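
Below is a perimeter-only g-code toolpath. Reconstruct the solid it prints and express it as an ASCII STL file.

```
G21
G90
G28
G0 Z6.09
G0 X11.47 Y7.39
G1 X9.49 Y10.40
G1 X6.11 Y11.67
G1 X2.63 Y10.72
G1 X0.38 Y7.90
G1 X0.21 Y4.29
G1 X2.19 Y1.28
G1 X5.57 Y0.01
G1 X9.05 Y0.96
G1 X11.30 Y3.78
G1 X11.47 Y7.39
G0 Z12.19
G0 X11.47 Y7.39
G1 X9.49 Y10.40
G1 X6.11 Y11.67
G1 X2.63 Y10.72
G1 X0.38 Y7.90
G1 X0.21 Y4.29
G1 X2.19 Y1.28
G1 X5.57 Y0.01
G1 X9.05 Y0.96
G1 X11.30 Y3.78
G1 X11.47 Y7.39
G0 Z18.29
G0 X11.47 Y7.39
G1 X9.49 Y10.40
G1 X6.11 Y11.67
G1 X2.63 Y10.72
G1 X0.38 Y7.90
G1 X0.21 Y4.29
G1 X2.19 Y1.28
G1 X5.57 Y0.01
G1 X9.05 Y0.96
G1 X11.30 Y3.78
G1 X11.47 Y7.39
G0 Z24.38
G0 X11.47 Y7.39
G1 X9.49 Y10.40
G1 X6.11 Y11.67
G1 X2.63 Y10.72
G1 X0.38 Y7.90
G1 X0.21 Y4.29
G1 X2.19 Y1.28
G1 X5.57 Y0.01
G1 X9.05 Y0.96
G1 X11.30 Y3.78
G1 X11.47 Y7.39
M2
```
solid part
  facet normal 0.0000 0.0000 -1.0000
    outer loop
      vertex 6.11 11.67 0.00
      vertex 9.49 10.40 0.00
      vertex 11.47 7.39 0.00
    endloop
  endfacet
  facet normal 0.0000 0.0000 -1.0000
    outer loop
      vertex 2.63 10.72 0.00
      vertex 6.11 11.67 0.00
      vertex 11.47 7.39 0.00
    endloop
  endfacet
  facet normal 0.0000 0.0000 -1.0000
    outer loop
      vertex 0.38 7.90 0.00
      vertex 2.63 10.72 0.00
      vertex 11.47 7.39 0.00
    endloop
  endfacet
  facet normal 0.0000 0.0000 -1.0000
    outer loop
      vertex 0.21 4.29 0.00
      vertex 0.38 7.90 0.00
      vertex 11.47 7.39 0.00
    endloop
  endfacet
  facet normal 0.0000 0.0000 -1.0000
    outer loop
      vertex 2.19 1.28 0.00
      vertex 0.21 4.29 0.00
      vertex 11.47 7.39 0.00
    endloop
  endfacet
  facet normal 0.0000 0.0000 -1.0000
    outer loop
      vertex 5.57 0.01 0.00
      vertex 2.19 1.28 0.00
      vertex 11.47 7.39 0.00
    endloop
  endfacet
  facet normal 0.0000 0.0000 -1.0000
    outer loop
      vertex 9.05 0.96 0.00
      vertex 5.57 0.01 0.00
      vertex 11.47 7.39 0.00
    endloop
  endfacet
  facet normal 0.0000 0.0000 -1.0000
    outer loop
      vertex 11.30 3.78 0.00
      vertex 9.05 0.96 0.00
      vertex 11.47 7.39 0.00
    endloop
  endfacet
  facet normal 0.0000 0.0000 1.0000
    outer loop
      vertex 11.47 7.39 24.38
      vertex 9.49 10.40 24.38
      vertex 6.11 11.67 24.38
    endloop
  endfacet
  facet normal 0.0000 0.0000 1.0000
    outer loop
      vertex 11.47 7.39 24.38
      vertex 6.11 11.67 24.38
      vertex 2.63 10.72 24.38
    endloop
  endfacet
  facet normal 0.0000 0.0000 1.0000
    outer loop
      vertex 11.47 7.39 24.38
      vertex 2.63 10.72 24.38
      vertex 0.38 7.90 24.38
    endloop
  endfacet
  facet normal 0.0000 0.0000 1.0000
    outer loop
      vertex 11.47 7.39 24.38
      vertex 0.38 7.90 24.38
      vertex 0.21 4.29 24.38
    endloop
  endfacet
  facet normal 0.0000 0.0000 1.0000
    outer loop
      vertex 11.47 7.39 24.38
      vertex 0.21 4.29 24.38
      vertex 2.19 1.28 24.38
    endloop
  endfacet
  facet normal 0.0000 0.0000 1.0000
    outer loop
      vertex 11.47 7.39 24.38
      vertex 2.19 1.28 24.38
      vertex 5.57 0.01 24.38
    endloop
  endfacet
  facet normal 0.0000 0.0000 1.0000
    outer loop
      vertex 11.47 7.39 24.38
      vertex 5.57 0.01 24.38
      vertex 9.05 0.96 24.38
    endloop
  endfacet
  facet normal 0.0000 0.0000 1.0000
    outer loop
      vertex 11.47 7.39 24.38
      vertex 9.05 0.96 24.38
      vertex 11.30 3.78 24.38
    endloop
  endfacet
  facet normal 0.8355 0.5496 0.0000
    outer loop
      vertex 11.47 7.39 0.00
      vertex 9.49 10.40 0.00
      vertex 9.49 10.40 24.38
    endloop
  endfacet
  facet normal 0.8355 0.5496 0.0000
    outer loop
      vertex 11.47 7.39 0.00
      vertex 9.49 10.40 24.38
      vertex 11.47 7.39 24.38
    endloop
  endfacet
  facet normal 0.3517 0.9361 0.0000
    outer loop
      vertex 9.49 10.40 0.00
      vertex 6.11 11.67 0.00
      vertex 6.11 11.67 24.38
    endloop
  endfacet
  facet normal 0.3517 0.9361 0.0000
    outer loop
      vertex 9.49 10.40 0.00
      vertex 6.11 11.67 24.38
      vertex 9.49 10.40 24.38
    endloop
  endfacet
  facet normal -0.2634 0.9647 0.0000
    outer loop
      vertex 6.11 11.67 0.00
      vertex 2.63 10.72 0.00
      vertex 2.63 10.72 24.38
    endloop
  endfacet
  facet normal -0.2634 0.9647 0.0000
    outer loop
      vertex 6.11 11.67 0.00
      vertex 2.63 10.72 24.38
      vertex 6.11 11.67 24.38
    endloop
  endfacet
  facet normal -0.7817 0.6237 0.0000
    outer loop
      vertex 2.63 10.72 0.00
      vertex 0.38 7.90 0.00
      vertex 0.38 7.90 24.38
    endloop
  endfacet
  facet normal -0.7817 0.6237 0.0000
    outer loop
      vertex 2.63 10.72 0.00
      vertex 0.38 7.90 24.38
      vertex 2.63 10.72 24.38
    endloop
  endfacet
  facet normal -0.9989 0.0470 0.0000
    outer loop
      vertex 0.38 7.90 0.00
      vertex 0.21 4.29 0.00
      vertex 0.21 4.29 24.38
    endloop
  endfacet
  facet normal -0.9989 0.0470 0.0000
    outer loop
      vertex 0.38 7.90 0.00
      vertex 0.21 4.29 24.38
      vertex 0.38 7.90 24.38
    endloop
  endfacet
  facet normal -0.8355 -0.5496 0.0000
    outer loop
      vertex 0.21 4.29 0.00
      vertex 2.19 1.28 0.00
      vertex 2.19 1.28 24.38
    endloop
  endfacet
  facet normal -0.8355 -0.5496 0.0000
    outer loop
      vertex 0.21 4.29 0.00
      vertex 2.19 1.28 24.38
      vertex 0.21 4.29 24.38
    endloop
  endfacet
  facet normal -0.3517 -0.9361 0.0000
    outer loop
      vertex 2.19 1.28 0.00
      vertex 5.57 0.01 0.00
      vertex 5.57 0.01 24.38
    endloop
  endfacet
  facet normal -0.3517 -0.9361 0.0000
    outer loop
      vertex 2.19 1.28 0.00
      vertex 5.57 0.01 24.38
      vertex 2.19 1.28 24.38
    endloop
  endfacet
  facet normal 0.2634 -0.9647 0.0000
    outer loop
      vertex 5.57 0.01 0.00
      vertex 9.05 0.96 0.00
      vertex 9.05 0.96 24.38
    endloop
  endfacet
  facet normal 0.2634 -0.9647 0.0000
    outer loop
      vertex 5.57 0.01 0.00
      vertex 9.05 0.96 24.38
      vertex 5.57 0.01 24.38
    endloop
  endfacet
  facet normal 0.7817 -0.6237 0.0000
    outer loop
      vertex 9.05 0.96 0.00
      vertex 11.30 3.78 0.00
      vertex 11.30 3.78 24.38
    endloop
  endfacet
  facet normal 0.7817 -0.6237 0.0000
    outer loop
      vertex 9.05 0.96 0.00
      vertex 11.30 3.78 24.38
      vertex 9.05 0.96 24.38
    endloop
  endfacet
  facet normal 0.9989 -0.0470 0.0000
    outer loop
      vertex 11.30 3.78 0.00
      vertex 11.47 7.39 0.00
      vertex 11.47 7.39 24.38
    endloop
  endfacet
  facet normal 0.9989 -0.0470 0.0000
    outer loop
      vertex 11.30 3.78 0.00
      vertex 11.47 7.39 24.38
      vertex 11.30 3.78 24.38
    endloop
  endfacet
endsolid part

The G0 Z moves step by Δz≈6.09 mm. Every layer's G1 loop is the same polygon, so the solid is a straight extrusion of it from z=0 to z≈24.4. Closing with flat bottom and top caps and triangulating gives 36 facets — a regular 10-sided prism (a cylinder approximated with 10 flat sides), circumscribed radius ≈ 5.84 mm, height ≈ 24.4 mm.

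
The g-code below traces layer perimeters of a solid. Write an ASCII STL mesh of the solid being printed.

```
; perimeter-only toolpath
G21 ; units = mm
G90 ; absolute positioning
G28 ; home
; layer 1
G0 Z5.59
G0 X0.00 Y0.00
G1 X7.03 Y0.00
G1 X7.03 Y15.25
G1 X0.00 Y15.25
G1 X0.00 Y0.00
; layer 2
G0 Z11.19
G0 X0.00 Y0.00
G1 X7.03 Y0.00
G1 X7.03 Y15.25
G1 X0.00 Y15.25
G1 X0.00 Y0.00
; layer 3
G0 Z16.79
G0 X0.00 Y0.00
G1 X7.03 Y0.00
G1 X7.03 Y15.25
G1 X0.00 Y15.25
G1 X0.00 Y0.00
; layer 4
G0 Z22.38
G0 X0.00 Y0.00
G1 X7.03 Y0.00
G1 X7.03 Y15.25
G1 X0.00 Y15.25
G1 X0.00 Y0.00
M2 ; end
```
solid part
  facet normal 0.0000 0.0000 -1.0000
    outer loop
      vertex 7.03 15.25 0.00
      vertex 7.03 0.00 0.00
      vertex 0.00 0.00 0.00
    endloop
  endfacet
  facet normal 0.0000 0.0000 -1.0000
    outer loop
      vertex 0.00 15.25 0.00
      vertex 7.03 15.25 0.00
      vertex 0.00 0.00 0.00
    endloop
  endfacet
  facet normal 0.0000 0.0000 1.0000
    outer loop
      vertex 0.00 0.00 22.38
      vertex 7.03 0.00 22.38
      vertex 7.03 15.25 22.38
    endloop
  endfacet
  facet normal 0.0000 0.0000 1.0000
    outer loop
      vertex 0.00 0.00 22.38
      vertex 7.03 15.25 22.38
      vertex 0.00 15.25 22.38
    endloop
  endfacet
  facet normal 0.0000 -1.0000 0.0000
    outer loop
      vertex 0.00 0.00 0.00
      vertex 7.03 0.00 0.00
      vertex 7.03 0.00 22.38
    endloop
  endfacet
  facet normal 0.0000 -1.0000 0.0000
    outer loop
      vertex 0.00 0.00 0.00
      vertex 7.03 0.00 22.38
      vertex 0.00 0.00 22.38
    endloop
  endfacet
  facet normal 0.0000 1.0000 0.0000
    outer loop
      vertex 7.03 15.25 22.38
      vertex 7.03 15.25 0.00
      vertex 0.00 15.25 0.00
    endloop
  endfacet
  facet normal 0.0000 1.0000 0.0000
    outer loop
      vertex 0.00 15.25 22.38
      vertex 7.03 15.25 22.38
      vertex 0.00 15.25 0.00
    endloop
  endfacet
  facet normal -1.0000 0.0000 0.0000
    outer loop
      vertex 0.00 15.25 22.38
      vertex 0.00 15.25 0.00
      vertex 0.00 0.00 0.00
    endloop
  endfacet
  facet normal -1.0000 0.0000 0.0000
    outer loop
      vertex 0.00 0.00 22.38
      vertex 0.00 15.25 22.38
      vertex 0.00 0.00 0.00
    endloop
  endfacet
  facet normal 1.0000 0.0000 0.0000
    outer loop
      vertex 7.03 0.00 0.00
      vertex 7.03 15.25 0.00
      vertex 7.03 15.25 22.38
    endloop
  endfacet
  facet normal 1.0000 0.0000 0.0000
    outer loop
      vertex 7.03 0.00 0.00
      vertex 7.03 15.25 22.38
      vertex 7.03 0.00 22.38
    endloop
  endfacet
endsolid part

The G0 Z moves step by Δz≈5.59 mm. Every layer's G1 loop is the same polygon, so the solid is a straight extrusion of it from z=0 to z≈22.4. Closing with flat bottom and top caps and triangulating gives 12 facets — a rectangular box, roughly 7.03 × 15.2 mm footprint and 22.4 mm tall.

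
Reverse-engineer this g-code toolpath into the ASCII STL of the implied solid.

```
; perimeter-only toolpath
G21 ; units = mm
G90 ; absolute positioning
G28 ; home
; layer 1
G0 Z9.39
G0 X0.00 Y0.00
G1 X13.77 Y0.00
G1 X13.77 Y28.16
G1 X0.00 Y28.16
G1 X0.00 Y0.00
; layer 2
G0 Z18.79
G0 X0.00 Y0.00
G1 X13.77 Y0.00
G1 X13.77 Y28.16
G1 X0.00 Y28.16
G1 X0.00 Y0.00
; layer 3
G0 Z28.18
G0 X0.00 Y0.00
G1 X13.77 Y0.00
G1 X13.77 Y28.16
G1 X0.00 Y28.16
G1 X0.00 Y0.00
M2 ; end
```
solid part
  facet normal 0.0000 0.0000 -1.0000
    outer loop
      vertex 13.77 28.16 0.00
      vertex 13.77 0.00 0.00
      vertex 0.00 0.00 0.00
    endloop
  endfacet
  facet normal 0.0000 0.0000 -1.0000
    outer loop
      vertex 0.00 28.16 0.00
      vertex 13.77 28.16 0.00
      vertex 0.00 0.00 0.00
    endloop
  endfacet
  facet normal 0.0000 0.0000 1.0000
    outer loop
      vertex 0.00 0.00 28.18
      vertex 13.77 0.00 28.18
      vertex 13.77 28.16 28.18
    endloop
  endfacet
  facet normal 0.0000 0.0000 1.0000
    outer loop
      vertex 0.00 0.00 28.18
      vertex 13.77 28.16 28.18
      vertex 0.00 28.16 28.18
    endloop
  endfacet
  facet normal 0.0000 -1.0000 0.0000
    outer loop
      vertex 0.00 0.00 0.00
      vertex 13.77 0.00 0.00
      vertex 13.77 0.00 28.18
    endloop
  endfacet
  facet normal 0.0000 -1.0000 0.0000
    outer loop
      vertex 0.00 0.00 0.00
      vertex 13.77 0.00 28.18
      vertex 0.00 0.00 28.18
    endloop
  endfacet
  facet normal 0.0000 1.0000 0.0000
    outer loop
      vertex 13.77 28.16 28.18
      vertex 13.77 28.16 0.00
      vertex 0.00 28.16 0.00
    endloop
  endfacet
  facet normal 0.0000 1.0000 0.0000
    outer loop
      vertex 0.00 28.16 28.18
      vertex 13.77 28.16 28.18
      vertex 0.00 28.16 0.00
    endloop
  endfacet
  facet normal -1.0000 0.0000 0.0000
    outer loop
      vertex 0.00 28.16 28.18
      vertex 0.00 28.16 0.00
      vertex 0.00 0.00 0.00
    endloop
  endfacet
  facet normal -1.0000 0.0000 0.0000
    outer loop
      vertex 0.00 0.00 28.18
      vertex 0.00 28.16 28.18
      vertex 0.00 0.00 0.00
    endloop
  endfacet
  facet normal 1.0000 0.0000 0.0000
    outer loop
      vertex 13.77 0.00 0.00
      vertex 13.77 28.16 0.00
      vertex 13.77 28.16 28.18
    endloop
  endfacet
  facet normal 1.0000 0.0000 0.0000
    outer loop
      vertex 13.77 0.00 0.00
      vertex 13.77 28.16 28.18
      vertex 13.77 0.00 28.18
    endloop
  endfacet
endsolid part

The G0 Z moves step by Δz≈9.39 mm. Every layer's G1 loop is the same polygon, so the solid is a straight extrusion of it from z=0 to z≈28.2. Closing with flat bottom and top caps and triangulating gives 12 facets — a rectangular box, roughly 13.8 × 28.2 mm footprint and 28.2 mm tall.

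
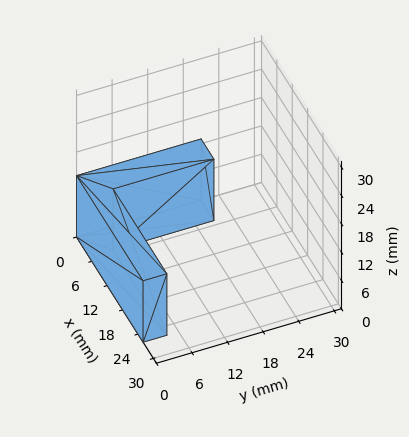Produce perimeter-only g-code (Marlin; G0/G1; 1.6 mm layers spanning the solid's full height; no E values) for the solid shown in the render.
Reading the render: the shape is an L-shaped prism: outer 26 × 21 mm, arm thicknesses ≈ 4 mm (horizontal) and 5 mm (vertical), extruded 13 mm in z (dimensions read to the nearest mm from the axis ticks). For the g-code, the solid's height is divided into equal slices at the stated Δz and each level perimeter traced with G1 moves after a G0 lift.

; perimeter-only toolpath
G21 ; units = mm
G90 ; absolute positioning
G28 ; home
; layer 1
G0 Z1.6
G0 X0.0 Y0.0
G1 X26.0 Y0.0
G1 X26.0 Y4.0
G1 X5.0 Y4.0
G1 X5.0 Y21.0
G1 X0.0 Y21.0
G1 X0.0 Y0.0
; layer 2
G0 Z3.2
G0 X0.0 Y0.0
G1 X26.0 Y0.0
G1 X26.0 Y4.0
G1 X5.0 Y4.0
G1 X5.0 Y21.0
G1 X0.0 Y21.0
G1 X0.0 Y0.0
; layer 3
G0 Z4.9
G0 X0.0 Y0.0
G1 X26.0 Y0.0
G1 X26.0 Y4.0
G1 X5.0 Y4.0
G1 X5.0 Y21.0
G1 X0.0 Y21.0
G1 X0.0 Y0.0
; layer 4
G0 Z6.5
G0 X0.0 Y0.0
G1 X26.0 Y0.0
G1 X26.0 Y4.0
G1 X5.0 Y4.0
G1 X5.0 Y21.0
G1 X0.0 Y21.0
G1 X0.0 Y0.0
; layer 5
G0 Z8.1
G0 X0.0 Y0.0
G1 X26.0 Y0.0
G1 X26.0 Y4.0
G1 X5.0 Y4.0
G1 X5.0 Y21.0
G1 X0.0 Y21.0
G1 X0.0 Y0.0
; layer 6
G0 Z9.8
G0 X0.0 Y0.0
G1 X26.0 Y0.0
G1 X26.0 Y4.0
G1 X5.0 Y4.0
G1 X5.0 Y21.0
G1 X0.0 Y21.0
G1 X0.0 Y0.0
; layer 7
G0 Z11.4
G0 X0.0 Y0.0
G1 X26.0 Y0.0
G1 X26.0 Y4.0
G1 X5.0 Y4.0
G1 X5.0 Y21.0
G1 X0.0 Y21.0
G1 X0.0 Y0.0
; layer 8
G0 Z13.0
G0 X0.0 Y0.0
G1 X26.0 Y0.0
G1 X26.0 Y4.0
G1 X5.0 Y4.0
G1 X5.0 Y21.0
G1 X0.0 Y21.0
G1 X0.0 Y0.0
M2 ; end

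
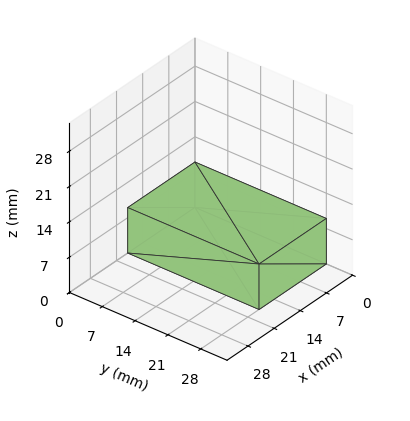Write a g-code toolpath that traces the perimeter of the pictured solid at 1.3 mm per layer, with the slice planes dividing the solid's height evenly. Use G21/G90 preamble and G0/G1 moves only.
Reading the render: the shape is a rectangular box, roughly 18 × 28 mm footprint and 9 mm tall (dimensions read to the nearest mm from the axis ticks). For the g-code, the solid's height is divided into equal slices at the stated Δz and each level perimeter traced with G1 moves after a G0 lift.

; perimeter-only toolpath
G21 ; units = mm
G90 ; absolute positioning
G28 ; home
; layer 1
G0 Z1.3
G0 X0.0 Y0.0
G1 X18.0 Y0.0
G1 X18.0 Y28.0
G1 X0.0 Y28.0
G1 X0.0 Y0.0
; layer 2
G0 Z2.6
G0 X0.0 Y0.0
G1 X18.0 Y0.0
G1 X18.0 Y28.0
G1 X0.0 Y28.0
G1 X0.0 Y0.0
; layer 3
G0 Z3.9
G0 X0.0 Y0.0
G1 X18.0 Y0.0
G1 X18.0 Y28.0
G1 X0.0 Y28.0
G1 X0.0 Y0.0
; layer 4
G0 Z5.1
G0 X0.0 Y0.0
G1 X18.0 Y0.0
G1 X18.0 Y28.0
G1 X0.0 Y28.0
G1 X0.0 Y0.0
; layer 5
G0 Z6.4
G0 X0.0 Y0.0
G1 X18.0 Y0.0
G1 X18.0 Y28.0
G1 X0.0 Y28.0
G1 X0.0 Y0.0
; layer 6
G0 Z7.7
G0 X0.0 Y0.0
G1 X18.0 Y0.0
G1 X18.0 Y28.0
G1 X0.0 Y28.0
G1 X0.0 Y0.0
; layer 7
G0 Z9.0
G0 X0.0 Y0.0
G1 X18.0 Y0.0
G1 X18.0 Y28.0
G1 X0.0 Y28.0
G1 X0.0 Y0.0
M2 ; end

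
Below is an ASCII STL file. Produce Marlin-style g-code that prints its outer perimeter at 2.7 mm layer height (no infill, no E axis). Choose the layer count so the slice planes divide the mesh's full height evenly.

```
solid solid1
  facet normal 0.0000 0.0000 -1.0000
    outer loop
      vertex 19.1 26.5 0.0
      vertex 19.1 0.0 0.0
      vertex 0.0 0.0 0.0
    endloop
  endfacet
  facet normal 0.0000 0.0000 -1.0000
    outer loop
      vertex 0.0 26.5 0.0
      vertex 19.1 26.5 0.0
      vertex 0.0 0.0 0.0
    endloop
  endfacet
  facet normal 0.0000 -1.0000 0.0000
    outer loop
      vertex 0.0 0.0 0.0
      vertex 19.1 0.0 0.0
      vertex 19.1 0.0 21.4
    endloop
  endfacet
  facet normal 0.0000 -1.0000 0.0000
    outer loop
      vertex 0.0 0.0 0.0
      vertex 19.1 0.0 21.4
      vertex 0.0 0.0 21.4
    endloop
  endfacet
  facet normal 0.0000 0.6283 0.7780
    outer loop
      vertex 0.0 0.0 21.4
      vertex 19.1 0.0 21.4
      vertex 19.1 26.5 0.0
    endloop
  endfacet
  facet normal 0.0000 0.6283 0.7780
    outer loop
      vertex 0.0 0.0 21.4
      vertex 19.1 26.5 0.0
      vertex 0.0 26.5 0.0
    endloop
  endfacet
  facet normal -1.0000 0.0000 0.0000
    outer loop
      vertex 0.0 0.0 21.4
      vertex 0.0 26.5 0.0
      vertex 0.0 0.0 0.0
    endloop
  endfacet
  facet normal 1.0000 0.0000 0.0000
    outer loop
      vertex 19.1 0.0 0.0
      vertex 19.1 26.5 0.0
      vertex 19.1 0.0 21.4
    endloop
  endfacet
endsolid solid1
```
; perimeter-only toolpath
G21 ; units = mm
G90 ; absolute positioning
G28 ; home
; layer 1
G0 Z2.7
G0 X0.0 Y0.0
G1 X19.1 Y0.0
G1 X19.1 Y23.2
G1 X0.0 Y23.2
G1 X0.0 Y0.0
; layer 2
G0 Z5.3
G0 X0.0 Y0.0
G1 X19.1 Y0.0
G1 X19.1 Y19.9
G1 X0.0 Y19.9
G1 X0.0 Y0.0
; layer 3
G0 Z8.0
G0 X0.0 Y0.0
G1 X19.1 Y0.0
G1 X19.1 Y16.6
G1 X0.0 Y16.6
G1 X0.0 Y0.0
; layer 4
G0 Z10.7
G0 X0.0 Y0.0
G1 X19.1 Y0.0
G1 X19.1 Y13.2
G1 X0.0 Y13.2
G1 X0.0 Y0.0
; layer 5
G0 Z13.4
G0 X0.0 Y0.0
G1 X19.1 Y0.0
G1 X19.1 Y9.9
G1 X0.0 Y9.9
G1 X0.0 Y0.0
; layer 6
G0 Z16.0
G0 X0.0 Y0.0
G1 X19.1 Y0.0
G1 X19.1 Y6.6
G1 X0.0 Y6.6
G1 X0.0 Y0.0
; layer 7
G0 Z18.7
G0 X0.0 Y0.0
G1 X19.1 Y0.0
G1 X19.1 Y3.3
G1 X0.0 Y3.3
G1 X0.0 Y0.0
M2 ; end

The solid is a wedge (ramp): 19.1 × 26.5 mm base, rising to 21.4 mm along the y=0 edge and sloping linearly to z=0 at y=26.5. Slicing at Δz = 2.7 mm — 8 equal slices spanning the solid's height, so layer i sits at z = i·h/8 — gives 7 non-empty perimeters. Each is a 4-segment closed polygon; G0 lifts to the layer z and rapids to the start vertex, then G1 traces the edges. The cross-section shrinks linearly with z (the slice at the apex is degenerate and omitted).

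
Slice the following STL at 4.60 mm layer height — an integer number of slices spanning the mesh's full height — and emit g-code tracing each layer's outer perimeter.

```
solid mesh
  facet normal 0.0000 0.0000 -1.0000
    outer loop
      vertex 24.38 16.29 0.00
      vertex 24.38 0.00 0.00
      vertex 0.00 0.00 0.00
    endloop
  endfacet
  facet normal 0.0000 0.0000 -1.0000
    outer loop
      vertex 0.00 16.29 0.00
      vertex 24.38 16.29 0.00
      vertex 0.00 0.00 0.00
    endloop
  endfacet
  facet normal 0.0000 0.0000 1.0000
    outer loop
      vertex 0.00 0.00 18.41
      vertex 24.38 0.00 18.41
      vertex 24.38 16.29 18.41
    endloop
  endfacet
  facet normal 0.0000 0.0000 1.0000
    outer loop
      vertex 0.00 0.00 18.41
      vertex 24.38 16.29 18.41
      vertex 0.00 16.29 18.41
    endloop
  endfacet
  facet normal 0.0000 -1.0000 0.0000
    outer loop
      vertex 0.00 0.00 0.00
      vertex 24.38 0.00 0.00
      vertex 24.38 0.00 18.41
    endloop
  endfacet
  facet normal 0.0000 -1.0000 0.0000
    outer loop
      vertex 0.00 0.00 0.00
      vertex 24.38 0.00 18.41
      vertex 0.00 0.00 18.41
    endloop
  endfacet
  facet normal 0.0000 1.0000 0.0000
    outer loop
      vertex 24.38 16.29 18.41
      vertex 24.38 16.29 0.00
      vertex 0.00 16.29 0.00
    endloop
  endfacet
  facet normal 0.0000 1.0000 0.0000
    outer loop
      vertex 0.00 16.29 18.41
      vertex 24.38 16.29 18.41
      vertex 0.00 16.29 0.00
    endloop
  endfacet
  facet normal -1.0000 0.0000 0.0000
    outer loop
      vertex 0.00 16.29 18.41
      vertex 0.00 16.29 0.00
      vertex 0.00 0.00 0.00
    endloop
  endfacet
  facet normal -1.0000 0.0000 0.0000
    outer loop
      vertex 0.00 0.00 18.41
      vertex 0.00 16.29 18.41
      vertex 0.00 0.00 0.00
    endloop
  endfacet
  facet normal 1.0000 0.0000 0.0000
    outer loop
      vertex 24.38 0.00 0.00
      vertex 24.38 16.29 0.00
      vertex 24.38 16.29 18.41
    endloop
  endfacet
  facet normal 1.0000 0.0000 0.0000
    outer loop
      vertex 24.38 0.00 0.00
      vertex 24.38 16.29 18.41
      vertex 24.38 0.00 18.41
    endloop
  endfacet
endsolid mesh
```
; perimeter-only toolpath
G21 ; units = mm
G90 ; absolute positioning
G28 ; home
; layer 1
G0 Z4.60
G0 X0.00 Y0.00
G1 X24.38 Y0.00
G1 X24.38 Y16.29
G1 X0.00 Y16.29
G1 X0.00 Y0.00
; layer 2
G0 Z9.21
G0 X0.00 Y0.00
G1 X24.38 Y0.00
G1 X24.38 Y16.29
G1 X0.00 Y16.29
G1 X0.00 Y0.00
; layer 3
G0 Z13.81
G0 X0.00 Y0.00
G1 X24.38 Y0.00
G1 X24.38 Y16.29
G1 X0.00 Y16.29
G1 X0.00 Y0.00
; layer 4
G0 Z18.41
G0 X0.00 Y0.00
G1 X24.38 Y0.00
G1 X24.38 Y16.29
G1 X0.00 Y16.29
G1 X0.00 Y0.00
M2 ; end

The solid is a rectangular box, roughly 24.4 × 16.3 mm footprint and 18.4 mm tall. Slicing at Δz = 4.60 mm — 4 equal slices spanning the solid's height, so layer i sits at z = i·h/4 — gives 4 non-empty perimeters. Each is a 4-segment closed polygon; G0 lifts to the layer z and rapids to the start vertex, then G1 traces the edges.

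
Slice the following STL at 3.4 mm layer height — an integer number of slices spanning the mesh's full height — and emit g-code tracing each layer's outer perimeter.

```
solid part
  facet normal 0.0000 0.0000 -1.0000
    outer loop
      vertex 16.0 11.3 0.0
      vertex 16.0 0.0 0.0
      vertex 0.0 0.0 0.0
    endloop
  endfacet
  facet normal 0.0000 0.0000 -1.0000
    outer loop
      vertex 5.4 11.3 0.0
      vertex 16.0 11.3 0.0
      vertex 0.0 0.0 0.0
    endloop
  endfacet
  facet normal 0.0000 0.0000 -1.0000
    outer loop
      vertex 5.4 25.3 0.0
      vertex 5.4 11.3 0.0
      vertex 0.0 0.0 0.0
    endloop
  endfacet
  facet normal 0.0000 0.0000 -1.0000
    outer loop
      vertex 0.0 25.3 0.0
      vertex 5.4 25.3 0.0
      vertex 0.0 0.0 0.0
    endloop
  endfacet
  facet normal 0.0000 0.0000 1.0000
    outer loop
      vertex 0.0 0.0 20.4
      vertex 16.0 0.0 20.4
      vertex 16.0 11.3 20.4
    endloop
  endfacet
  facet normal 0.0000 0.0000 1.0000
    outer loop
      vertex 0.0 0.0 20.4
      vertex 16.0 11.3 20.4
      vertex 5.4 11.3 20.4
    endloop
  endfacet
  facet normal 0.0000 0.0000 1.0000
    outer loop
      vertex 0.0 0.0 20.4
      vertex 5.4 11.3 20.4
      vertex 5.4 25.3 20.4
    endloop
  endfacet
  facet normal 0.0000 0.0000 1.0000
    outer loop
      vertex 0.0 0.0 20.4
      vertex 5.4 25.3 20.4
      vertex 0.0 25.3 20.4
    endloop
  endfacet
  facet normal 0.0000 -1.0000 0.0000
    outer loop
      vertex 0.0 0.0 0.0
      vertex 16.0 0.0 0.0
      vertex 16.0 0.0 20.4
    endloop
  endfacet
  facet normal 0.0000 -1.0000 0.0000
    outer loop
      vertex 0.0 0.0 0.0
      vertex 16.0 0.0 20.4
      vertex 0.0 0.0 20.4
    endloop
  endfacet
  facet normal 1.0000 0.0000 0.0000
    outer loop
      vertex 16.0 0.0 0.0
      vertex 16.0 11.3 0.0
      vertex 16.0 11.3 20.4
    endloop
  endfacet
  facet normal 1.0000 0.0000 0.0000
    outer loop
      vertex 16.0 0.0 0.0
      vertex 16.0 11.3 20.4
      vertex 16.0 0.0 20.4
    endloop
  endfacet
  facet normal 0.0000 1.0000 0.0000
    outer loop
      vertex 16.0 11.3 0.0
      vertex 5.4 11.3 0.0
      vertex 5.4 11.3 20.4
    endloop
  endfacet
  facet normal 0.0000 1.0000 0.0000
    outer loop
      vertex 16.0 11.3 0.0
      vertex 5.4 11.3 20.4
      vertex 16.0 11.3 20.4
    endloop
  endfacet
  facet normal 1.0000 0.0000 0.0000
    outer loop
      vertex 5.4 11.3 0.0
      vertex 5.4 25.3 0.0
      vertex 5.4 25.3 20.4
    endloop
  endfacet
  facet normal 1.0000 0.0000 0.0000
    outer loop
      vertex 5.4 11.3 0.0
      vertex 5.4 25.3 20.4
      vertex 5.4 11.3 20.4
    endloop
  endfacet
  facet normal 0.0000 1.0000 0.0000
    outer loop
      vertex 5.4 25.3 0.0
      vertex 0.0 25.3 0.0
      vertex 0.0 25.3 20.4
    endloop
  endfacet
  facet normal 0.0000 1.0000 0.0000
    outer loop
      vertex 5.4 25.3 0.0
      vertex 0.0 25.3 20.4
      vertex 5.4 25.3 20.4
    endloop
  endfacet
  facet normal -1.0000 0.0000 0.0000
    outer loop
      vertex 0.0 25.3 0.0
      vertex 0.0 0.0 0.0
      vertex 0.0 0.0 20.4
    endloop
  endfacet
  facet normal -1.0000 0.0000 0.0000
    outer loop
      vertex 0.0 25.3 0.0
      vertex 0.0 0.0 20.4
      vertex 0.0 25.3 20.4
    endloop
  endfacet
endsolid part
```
; perimeter-only toolpath
G21 ; units = mm
G90 ; absolute positioning
G28 ; home
; layer 1
G0 Z3.4
G0 X0.0 Y0.0
G1 X16.0 Y0.0
G1 X16.0 Y11.3
G1 X5.4 Y11.3
G1 X5.4 Y25.3
G1 X0.0 Y25.3
G1 X0.0 Y0.0
; layer 2
G0 Z6.8
G0 X0.0 Y0.0
G1 X16.0 Y0.0
G1 X16.0 Y11.3
G1 X5.4 Y11.3
G1 X5.4 Y25.3
G1 X0.0 Y25.3
G1 X0.0 Y0.0
; layer 3
G0 Z10.2
G0 X0.0 Y0.0
G1 X16.0 Y0.0
G1 X16.0 Y11.3
G1 X5.4 Y11.3
G1 X5.4 Y25.3
G1 X0.0 Y25.3
G1 X0.0 Y0.0
; layer 4
G0 Z13.6
G0 X0.0 Y0.0
G1 X16.0 Y0.0
G1 X16.0 Y11.3
G1 X5.4 Y11.3
G1 X5.4 Y25.3
G1 X0.0 Y25.3
G1 X0.0 Y0.0
; layer 5
G0 Z17.0
G0 X0.0 Y0.0
G1 X16.0 Y0.0
G1 X16.0 Y11.3
G1 X5.4 Y11.3
G1 X5.4 Y25.3
G1 X0.0 Y25.3
G1 X0.0 Y0.0
; layer 6
G0 Z20.4
G0 X0.0 Y0.0
G1 X16.0 Y0.0
G1 X16.0 Y11.3
G1 X5.4 Y11.3
G1 X5.4 Y25.3
G1 X0.0 Y25.3
G1 X0.0 Y0.0
M2 ; end

The solid is an L-shaped prism: outer 16 × 25.3 mm, arm thicknesses ≈ 11.3 mm (horizontal) and 5.4 mm (vertical), extruded 20.4 mm in z. Slicing at Δz = 3.4 mm — 6 equal slices spanning the solid's height, so layer i sits at z = i·h/6 — gives 6 non-empty perimeters. Each is a 6-segment closed polygon; G0 lifts to the layer z and rapids to the start vertex, then G1 traces the edges.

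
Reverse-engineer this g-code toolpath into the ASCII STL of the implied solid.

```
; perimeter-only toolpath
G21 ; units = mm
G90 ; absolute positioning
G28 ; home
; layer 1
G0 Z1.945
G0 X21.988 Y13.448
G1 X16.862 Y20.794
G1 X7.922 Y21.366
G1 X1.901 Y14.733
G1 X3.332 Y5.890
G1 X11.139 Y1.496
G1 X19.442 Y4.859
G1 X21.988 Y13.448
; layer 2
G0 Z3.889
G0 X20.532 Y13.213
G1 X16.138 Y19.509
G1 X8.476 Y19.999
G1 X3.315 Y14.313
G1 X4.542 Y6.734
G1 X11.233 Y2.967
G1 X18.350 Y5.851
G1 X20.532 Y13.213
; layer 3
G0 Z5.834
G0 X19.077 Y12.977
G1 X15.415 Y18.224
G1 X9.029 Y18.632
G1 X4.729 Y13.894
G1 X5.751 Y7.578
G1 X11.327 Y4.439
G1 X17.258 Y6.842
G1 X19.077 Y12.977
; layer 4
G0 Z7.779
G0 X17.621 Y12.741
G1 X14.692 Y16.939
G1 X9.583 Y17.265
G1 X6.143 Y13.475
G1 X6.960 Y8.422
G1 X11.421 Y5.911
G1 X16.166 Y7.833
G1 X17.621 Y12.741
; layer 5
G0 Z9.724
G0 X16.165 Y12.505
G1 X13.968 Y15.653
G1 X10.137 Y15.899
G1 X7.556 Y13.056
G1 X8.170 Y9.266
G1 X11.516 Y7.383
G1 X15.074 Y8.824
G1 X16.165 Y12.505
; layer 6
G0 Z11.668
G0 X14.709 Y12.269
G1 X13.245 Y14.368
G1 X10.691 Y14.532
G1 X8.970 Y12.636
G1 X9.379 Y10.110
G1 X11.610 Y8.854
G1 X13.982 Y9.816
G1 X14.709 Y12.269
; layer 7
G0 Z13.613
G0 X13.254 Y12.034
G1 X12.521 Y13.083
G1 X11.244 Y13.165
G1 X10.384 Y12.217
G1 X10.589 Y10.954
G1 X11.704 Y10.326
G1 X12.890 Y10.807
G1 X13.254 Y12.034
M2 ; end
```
solid part
  facet normal 0.0000 0.0000 -1.0000
    outer loop
      vertex 7.368 22.733 0.000
      vertex 17.585 22.079 0.000
      vertex 23.444 13.684 0.000
    endloop
  endfacet
  facet normal 0.0000 0.0000 -1.0000
    outer loop
      vertex 0.487 15.152 0.000
      vertex 7.368 22.733 0.000
      vertex 23.444 13.684 0.000
    endloop
  endfacet
  facet normal 0.0000 0.0000 -1.0000
    outer loop
      vertex 2.123 5.046 0.000
      vertex 0.487 15.152 0.000
      vertex 23.444 13.684 0.000
    endloop
  endfacet
  facet normal 0.0000 0.0000 -1.0000
    outer loop
      vertex 11.045 0.024 0.000
      vertex 2.123 5.046 0.000
      vertex 23.444 13.684 0.000
    endloop
  endfacet
  facet normal 0.0000 0.0000 -1.0000
    outer loop
      vertex 20.534 3.868 0.000
      vertex 11.045 0.024 0.000
      vertex 23.444 13.684 0.000
    endloop
  endfacet
  facet normal 0.6771 0.4726 0.5641
    outer loop
      vertex 23.444 13.684 0.000
      vertex 17.585 22.079 0.000
      vertex 11.798 11.798 15.558
    endloop
  endfacet
  facet normal 0.0527 0.8240 0.5641
    outer loop
      vertex 17.585 22.079 0.000
      vertex 7.368 22.733 0.000
      vertex 11.798 11.798 15.558
    endloop
  endfacet
  facet normal -0.6114 0.5549 0.5641
    outer loop
      vertex 7.368 22.733 0.000
      vertex 0.487 15.152 0.000
      vertex 11.798 11.798 15.558
    endloop
  endfacet
  facet normal -0.8151 -0.1319 0.5641
    outer loop
      vertex 0.487 15.152 0.000
      vertex 2.123 5.046 0.000
      vertex 11.798 11.798 15.558
    endloop
  endfacet
  facet normal -0.4050 -0.7195 0.5641
    outer loop
      vertex 2.123 5.046 0.000
      vertex 11.045 0.024 0.000
      vertex 11.798 11.798 15.558
    endloop
  endfacet
  facet normal 0.3100 -0.7653 0.5641
    outer loop
      vertex 11.045 0.024 0.000
      vertex 20.534 3.868 0.000
      vertex 11.798 11.798 15.558
    endloop
  endfacet
  facet normal 0.7916 -0.2347 0.5641
    outer loop
      vertex 20.534 3.868 0.000
      vertex 23.444 13.684 0.000
      vertex 11.798 11.798 15.558
    endloop
  endfacet
endsolid part

The G0 Z moves step by Δz≈1.945 mm. The G1 loops shrink linearly with z, so the solid tapers from its base footprint up to z≈15.6. Closing with a flat bottom cap and the tapered top and triangulating gives 12 facets — a regular 7-sided pyramid, base circumscribed radius ≈ 11.8 mm, apex at z ≈ 15.6 mm.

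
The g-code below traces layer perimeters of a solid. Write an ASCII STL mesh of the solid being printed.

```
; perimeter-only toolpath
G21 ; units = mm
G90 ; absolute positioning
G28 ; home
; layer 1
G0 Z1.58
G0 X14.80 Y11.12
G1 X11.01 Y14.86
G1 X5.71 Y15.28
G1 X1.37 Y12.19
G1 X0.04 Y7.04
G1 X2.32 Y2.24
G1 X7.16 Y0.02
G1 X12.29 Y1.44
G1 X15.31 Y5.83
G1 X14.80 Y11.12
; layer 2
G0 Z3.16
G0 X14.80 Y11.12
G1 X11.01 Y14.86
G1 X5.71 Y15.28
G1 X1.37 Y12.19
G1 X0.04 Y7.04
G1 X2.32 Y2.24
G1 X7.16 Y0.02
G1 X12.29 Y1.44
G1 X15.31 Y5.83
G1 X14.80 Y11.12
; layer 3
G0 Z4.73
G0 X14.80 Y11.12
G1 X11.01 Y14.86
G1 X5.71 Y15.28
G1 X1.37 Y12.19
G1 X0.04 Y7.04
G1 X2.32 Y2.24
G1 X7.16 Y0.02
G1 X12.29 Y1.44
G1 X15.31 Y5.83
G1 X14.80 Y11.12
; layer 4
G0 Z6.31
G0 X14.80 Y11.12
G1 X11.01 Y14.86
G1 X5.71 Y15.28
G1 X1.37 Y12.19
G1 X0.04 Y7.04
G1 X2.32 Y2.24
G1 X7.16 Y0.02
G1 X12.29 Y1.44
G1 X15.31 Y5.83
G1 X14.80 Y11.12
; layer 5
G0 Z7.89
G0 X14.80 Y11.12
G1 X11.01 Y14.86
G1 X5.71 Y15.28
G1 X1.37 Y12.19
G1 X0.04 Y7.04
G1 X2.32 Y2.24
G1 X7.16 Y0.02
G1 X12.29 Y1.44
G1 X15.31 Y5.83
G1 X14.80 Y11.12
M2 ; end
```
solid part
  facet normal 0.0000 0.0000 -1.0000
    outer loop
      vertex 5.71 15.28 0.00
      vertex 11.01 14.86 0.00
      vertex 14.80 11.12 0.00
    endloop
  endfacet
  facet normal 0.0000 0.0000 -1.0000
    outer loop
      vertex 1.37 12.19 0.00
      vertex 5.71 15.28 0.00
      vertex 14.80 11.12 0.00
    endloop
  endfacet
  facet normal 0.0000 0.0000 -1.0000
    outer loop
      vertex 0.04 7.04 0.00
      vertex 1.37 12.19 0.00
      vertex 14.80 11.12 0.00
    endloop
  endfacet
  facet normal 0.0000 0.0000 -1.0000
    outer loop
      vertex 2.32 2.24 0.00
      vertex 0.04 7.04 0.00
      vertex 14.80 11.12 0.00
    endloop
  endfacet
  facet normal 0.0000 0.0000 -1.0000
    outer loop
      vertex 7.16 0.02 0.00
      vertex 2.32 2.24 0.00
      vertex 14.80 11.12 0.00
    endloop
  endfacet
  facet normal 0.0000 0.0000 -1.0000
    outer loop
      vertex 12.29 1.44 0.00
      vertex 7.16 0.02 0.00
      vertex 14.80 11.12 0.00
    endloop
  endfacet
  facet normal 0.0000 0.0000 -1.0000
    outer loop
      vertex 15.31 5.83 0.00
      vertex 12.29 1.44 0.00
      vertex 14.80 11.12 0.00
    endloop
  endfacet
  facet normal 0.0000 0.0000 1.0000
    outer loop
      vertex 14.80 11.12 7.89
      vertex 11.01 14.86 7.89
      vertex 5.71 15.28 7.89
    endloop
  endfacet
  facet normal 0.0000 0.0000 1.0000
    outer loop
      vertex 14.80 11.12 7.89
      vertex 5.71 15.28 7.89
      vertex 1.37 12.19 7.89
    endloop
  endfacet
  facet normal 0.0000 0.0000 1.0000
    outer loop
      vertex 14.80 11.12 7.89
      vertex 1.37 12.19 7.89
      vertex 0.04 7.04 7.89
    endloop
  endfacet
  facet normal 0.0000 0.0000 1.0000
    outer loop
      vertex 14.80 11.12 7.89
      vertex 0.04 7.04 7.89
      vertex 2.32 2.24 7.89
    endloop
  endfacet
  facet normal 0.0000 0.0000 1.0000
    outer loop
      vertex 14.80 11.12 7.89
      vertex 2.32 2.24 7.89
      vertex 7.16 0.02 7.89
    endloop
  endfacet
  facet normal 0.0000 0.0000 1.0000
    outer loop
      vertex 14.80 11.12 7.89
      vertex 7.16 0.02 7.89
      vertex 12.29 1.44 7.89
    endloop
  endfacet
  facet normal 0.0000 0.0000 1.0000
    outer loop
      vertex 14.80 11.12 7.89
      vertex 12.29 1.44 7.89
      vertex 15.31 5.83 7.89
    endloop
  endfacet
  facet normal 0.7024 0.7118 0.0000
    outer loop
      vertex 14.80 11.12 0.00
      vertex 11.01 14.86 0.00
      vertex 11.01 14.86 7.89
    endloop
  endfacet
  facet normal 0.7024 0.7118 0.0000
    outer loop
      vertex 14.80 11.12 0.00
      vertex 11.01 14.86 7.89
      vertex 14.80 11.12 7.89
    endloop
  endfacet
  facet normal 0.0790 0.9969 0.0000
    outer loop
      vertex 11.01 14.86 0.00
      vertex 5.71 15.28 0.00
      vertex 5.71 15.28 7.89
    endloop
  endfacet
  facet normal 0.0790 0.9969 0.0000
    outer loop
      vertex 11.01 14.86 0.00
      vertex 5.71 15.28 7.89
      vertex 11.01 14.86 7.89
    endloop
  endfacet
  facet normal -0.5800 0.8146 0.0000
    outer loop
      vertex 5.71 15.28 0.00
      vertex 1.37 12.19 0.00
      vertex 1.37 12.19 7.89
    endloop
  endfacet
  facet normal -0.5800 0.8146 0.0000
    outer loop
      vertex 5.71 15.28 0.00
      vertex 1.37 12.19 7.89
      vertex 5.71 15.28 7.89
    endloop
  endfacet
  facet normal -0.9682 0.2500 0.0000
    outer loop
      vertex 1.37 12.19 0.00
      vertex 0.04 7.04 0.00
      vertex 0.04 7.04 7.89
    endloop
  endfacet
  facet normal -0.9682 0.2500 0.0000
    outer loop
      vertex 1.37 12.19 0.00
      vertex 0.04 7.04 7.89
      vertex 1.37 12.19 7.89
    endloop
  endfacet
  facet normal -0.9033 -0.4291 0.0000
    outer loop
      vertex 0.04 7.04 0.00
      vertex 2.32 2.24 0.00
      vertex 2.32 2.24 7.89
    endloop
  endfacet
  facet normal -0.9033 -0.4291 0.0000
    outer loop
      vertex 0.04 7.04 0.00
      vertex 2.32 2.24 7.89
      vertex 0.04 7.04 7.89
    endloop
  endfacet
  facet normal -0.4169 -0.9089 0.0000
    outer loop
      vertex 2.32 2.24 0.00
      vertex 7.16 0.02 0.00
      vertex 7.16 0.02 7.89
    endloop
  endfacet
  facet normal -0.4169 -0.9089 0.0000
    outer loop
      vertex 2.32 2.24 0.00
      vertex 7.16 0.02 7.89
      vertex 2.32 2.24 7.89
    endloop
  endfacet
  facet normal 0.2668 -0.9638 0.0000
    outer loop
      vertex 7.16 0.02 0.00
      vertex 12.29 1.44 0.00
      vertex 12.29 1.44 7.89
    endloop
  endfacet
  facet normal 0.2668 -0.9638 0.0000
    outer loop
      vertex 7.16 0.02 0.00
      vertex 12.29 1.44 7.89
      vertex 7.16 0.02 7.89
    endloop
  endfacet
  facet normal 0.8239 -0.5668 0.0000
    outer loop
      vertex 12.29 1.44 0.00
      vertex 15.31 5.83 0.00
      vertex 15.31 5.83 7.89
    endloop
  endfacet
  facet normal 0.8239 -0.5668 0.0000
    outer loop
      vertex 12.29 1.44 0.00
      vertex 15.31 5.83 7.89
      vertex 12.29 1.44 7.89
    endloop
  endfacet
  facet normal 0.9954 0.0960 0.0000
    outer loop
      vertex 15.31 5.83 0.00
      vertex 14.80 11.12 0.00
      vertex 14.80 11.12 7.89
    endloop
  endfacet
  facet normal 0.9954 0.0960 0.0000
    outer loop
      vertex 15.31 5.83 0.00
      vertex 14.80 11.12 7.89
      vertex 15.31 5.83 7.89
    endloop
  endfacet
endsolid part

The G0 Z moves step by Δz≈1.58 mm. Every layer's G1 loop is the same polygon, so the solid is a straight extrusion of it from z=0 to z≈7.89. Closing with flat bottom and top caps and triangulating gives 32 facets — a regular 9-sided prism (a cylinder approximated with 9 flat sides), circumscribed radius ≈ 7.78 mm, height ≈ 7.89 mm.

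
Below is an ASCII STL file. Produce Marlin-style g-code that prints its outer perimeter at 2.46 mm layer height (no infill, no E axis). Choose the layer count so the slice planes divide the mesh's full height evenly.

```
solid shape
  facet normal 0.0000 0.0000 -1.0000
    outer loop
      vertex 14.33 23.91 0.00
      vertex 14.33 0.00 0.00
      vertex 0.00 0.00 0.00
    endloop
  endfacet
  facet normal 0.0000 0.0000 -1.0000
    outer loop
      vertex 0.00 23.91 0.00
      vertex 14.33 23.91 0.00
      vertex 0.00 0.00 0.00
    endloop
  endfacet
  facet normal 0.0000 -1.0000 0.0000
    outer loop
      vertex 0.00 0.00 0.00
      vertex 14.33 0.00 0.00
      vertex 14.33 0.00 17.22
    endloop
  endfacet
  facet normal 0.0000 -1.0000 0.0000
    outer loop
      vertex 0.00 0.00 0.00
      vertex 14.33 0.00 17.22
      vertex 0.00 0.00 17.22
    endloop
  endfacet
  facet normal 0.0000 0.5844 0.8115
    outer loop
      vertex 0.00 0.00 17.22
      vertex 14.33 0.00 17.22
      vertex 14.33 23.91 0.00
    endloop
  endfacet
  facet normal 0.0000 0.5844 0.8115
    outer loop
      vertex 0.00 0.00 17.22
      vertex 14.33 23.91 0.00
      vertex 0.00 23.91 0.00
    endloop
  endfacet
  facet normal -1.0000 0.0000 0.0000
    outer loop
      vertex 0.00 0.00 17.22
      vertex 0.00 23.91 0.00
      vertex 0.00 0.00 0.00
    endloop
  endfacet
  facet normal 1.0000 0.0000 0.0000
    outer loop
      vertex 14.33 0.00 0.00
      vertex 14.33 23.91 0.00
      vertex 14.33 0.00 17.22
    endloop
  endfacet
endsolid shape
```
; perimeter-only toolpath
G21 ; units = mm
G90 ; absolute positioning
G28 ; home
; layer 1
G0 Z2.46
G0 X0.00 Y0.00
G1 X14.33 Y0.00
G1 X14.33 Y20.49
G1 X0.00 Y20.49
G1 X0.00 Y0.00
; layer 2
G0 Z4.92
G0 X0.00 Y0.00
G1 X14.33 Y0.00
G1 X14.33 Y17.08
G1 X0.00 Y17.08
G1 X0.00 Y0.00
; layer 3
G0 Z7.38
G0 X0.00 Y0.00
G1 X14.33 Y0.00
G1 X14.33 Y13.66
G1 X0.00 Y13.66
G1 X0.00 Y0.00
; layer 4
G0 Z9.84
G0 X0.00 Y0.00
G1 X14.33 Y0.00
G1 X14.33 Y10.25
G1 X0.00 Y10.25
G1 X0.00 Y0.00
; layer 5
G0 Z12.30
G0 X0.00 Y0.00
G1 X14.33 Y0.00
G1 X14.33 Y6.83
G1 X0.00 Y6.83
G1 X0.00 Y0.00
; layer 6
G0 Z14.76
G0 X0.00 Y0.00
G1 X14.33 Y0.00
G1 X14.33 Y3.42
G1 X0.00 Y3.42
G1 X0.00 Y0.00
M2 ; end

The solid is a wedge (ramp): 14.3 × 23.9 mm base, rising to 17.2 mm along the y=0 edge and sloping linearly to z=0 at y=23.9. Slicing at Δz = 2.46 mm — 7 equal slices spanning the solid's height, so layer i sits at z = i·h/7 — gives 6 non-empty perimeters. Each is a 4-segment closed polygon; G0 lifts to the layer z and rapids to the start vertex, then G1 traces the edges. The cross-section shrinks linearly with z (the slice at the apex is degenerate and omitted).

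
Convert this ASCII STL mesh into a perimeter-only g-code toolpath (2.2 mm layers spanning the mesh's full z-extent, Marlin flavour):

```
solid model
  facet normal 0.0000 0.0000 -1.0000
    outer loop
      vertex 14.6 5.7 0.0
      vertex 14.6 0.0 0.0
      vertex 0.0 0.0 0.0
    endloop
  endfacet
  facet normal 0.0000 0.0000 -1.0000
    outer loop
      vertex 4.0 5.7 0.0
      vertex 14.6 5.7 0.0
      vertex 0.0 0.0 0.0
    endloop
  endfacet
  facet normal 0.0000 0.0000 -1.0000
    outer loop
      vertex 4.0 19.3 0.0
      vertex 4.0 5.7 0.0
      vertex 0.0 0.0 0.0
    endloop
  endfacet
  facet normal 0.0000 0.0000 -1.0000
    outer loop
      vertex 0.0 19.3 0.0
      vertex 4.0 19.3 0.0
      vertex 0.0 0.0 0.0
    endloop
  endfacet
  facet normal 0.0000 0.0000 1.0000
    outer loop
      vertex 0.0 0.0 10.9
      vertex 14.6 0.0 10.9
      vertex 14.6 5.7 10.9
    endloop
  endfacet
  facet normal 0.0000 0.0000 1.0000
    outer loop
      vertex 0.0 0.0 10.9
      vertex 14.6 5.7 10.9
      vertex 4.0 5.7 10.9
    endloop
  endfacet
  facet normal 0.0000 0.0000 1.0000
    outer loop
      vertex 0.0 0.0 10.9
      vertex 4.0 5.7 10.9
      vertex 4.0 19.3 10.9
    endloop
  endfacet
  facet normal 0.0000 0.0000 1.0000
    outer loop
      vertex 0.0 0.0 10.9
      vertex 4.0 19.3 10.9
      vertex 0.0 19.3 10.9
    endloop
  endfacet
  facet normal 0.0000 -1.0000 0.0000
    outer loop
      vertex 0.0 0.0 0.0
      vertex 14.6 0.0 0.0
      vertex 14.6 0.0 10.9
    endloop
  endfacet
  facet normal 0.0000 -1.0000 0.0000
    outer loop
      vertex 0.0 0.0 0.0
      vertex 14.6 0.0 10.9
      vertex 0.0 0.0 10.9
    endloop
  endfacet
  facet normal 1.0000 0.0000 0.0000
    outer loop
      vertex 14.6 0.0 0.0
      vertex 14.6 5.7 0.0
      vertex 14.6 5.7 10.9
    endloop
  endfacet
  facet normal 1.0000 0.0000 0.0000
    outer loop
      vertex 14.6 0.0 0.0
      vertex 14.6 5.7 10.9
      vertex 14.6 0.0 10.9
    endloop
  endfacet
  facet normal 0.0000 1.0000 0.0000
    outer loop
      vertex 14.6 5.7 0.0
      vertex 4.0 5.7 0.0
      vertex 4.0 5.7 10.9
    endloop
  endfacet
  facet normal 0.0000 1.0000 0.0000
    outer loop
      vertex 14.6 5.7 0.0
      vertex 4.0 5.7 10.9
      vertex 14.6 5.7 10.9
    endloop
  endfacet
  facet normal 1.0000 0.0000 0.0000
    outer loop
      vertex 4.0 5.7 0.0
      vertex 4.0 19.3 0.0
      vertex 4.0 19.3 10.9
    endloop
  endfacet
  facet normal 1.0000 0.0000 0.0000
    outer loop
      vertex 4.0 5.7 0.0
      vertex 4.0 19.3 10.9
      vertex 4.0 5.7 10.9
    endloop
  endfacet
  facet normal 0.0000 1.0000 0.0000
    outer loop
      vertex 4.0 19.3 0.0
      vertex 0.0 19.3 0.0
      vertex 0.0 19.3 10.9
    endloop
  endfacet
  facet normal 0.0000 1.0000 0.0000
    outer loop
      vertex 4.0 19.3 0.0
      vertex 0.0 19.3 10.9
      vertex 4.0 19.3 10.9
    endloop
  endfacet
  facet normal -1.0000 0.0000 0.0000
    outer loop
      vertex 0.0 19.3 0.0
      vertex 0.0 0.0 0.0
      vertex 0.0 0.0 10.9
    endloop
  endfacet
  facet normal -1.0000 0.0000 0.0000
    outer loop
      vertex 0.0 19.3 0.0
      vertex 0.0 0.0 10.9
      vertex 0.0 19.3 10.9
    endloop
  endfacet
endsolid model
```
; perimeter-only toolpath
G21 ; units = mm
G90 ; absolute positioning
G28 ; home
; layer 1
G0 Z2.2
G0 X0.0 Y0.0
G1 X14.6 Y0.0
G1 X14.6 Y5.7
G1 X4.0 Y5.7
G1 X4.0 Y19.3
G1 X0.0 Y19.3
G1 X0.0 Y0.0
; layer 2
G0 Z4.4
G0 X0.0 Y0.0
G1 X14.6 Y0.0
G1 X14.6 Y5.7
G1 X4.0 Y5.7
G1 X4.0 Y19.3
G1 X0.0 Y19.3
G1 X0.0 Y0.0
; layer 3
G0 Z6.5
G0 X0.0 Y0.0
G1 X14.6 Y0.0
G1 X14.6 Y5.7
G1 X4.0 Y5.7
G1 X4.0 Y19.3
G1 X0.0 Y19.3
G1 X0.0 Y0.0
; layer 4
G0 Z8.7
G0 X0.0 Y0.0
G1 X14.6 Y0.0
G1 X14.6 Y5.7
G1 X4.0 Y5.7
G1 X4.0 Y19.3
G1 X0.0 Y19.3
G1 X0.0 Y0.0
; layer 5
G0 Z10.9
G0 X0.0 Y0.0
G1 X14.6 Y0.0
G1 X14.6 Y5.7
G1 X4.0 Y5.7
G1 X4.0 Y19.3
G1 X0.0 Y19.3
G1 X0.0 Y0.0
M2 ; end

The solid is an L-shaped prism: outer 14.6 × 19.3 mm, arm thicknesses ≈ 5.7 mm (horizontal) and 4 mm (vertical), extruded 10.9 mm in z. Slicing at Δz = 2.2 mm — 5 equal slices spanning the solid's height, so layer i sits at z = i·h/5 — gives 5 non-empty perimeters. Each is a 6-segment closed polygon; G0 lifts to the layer z and rapids to the start vertex, then G1 traces the edges.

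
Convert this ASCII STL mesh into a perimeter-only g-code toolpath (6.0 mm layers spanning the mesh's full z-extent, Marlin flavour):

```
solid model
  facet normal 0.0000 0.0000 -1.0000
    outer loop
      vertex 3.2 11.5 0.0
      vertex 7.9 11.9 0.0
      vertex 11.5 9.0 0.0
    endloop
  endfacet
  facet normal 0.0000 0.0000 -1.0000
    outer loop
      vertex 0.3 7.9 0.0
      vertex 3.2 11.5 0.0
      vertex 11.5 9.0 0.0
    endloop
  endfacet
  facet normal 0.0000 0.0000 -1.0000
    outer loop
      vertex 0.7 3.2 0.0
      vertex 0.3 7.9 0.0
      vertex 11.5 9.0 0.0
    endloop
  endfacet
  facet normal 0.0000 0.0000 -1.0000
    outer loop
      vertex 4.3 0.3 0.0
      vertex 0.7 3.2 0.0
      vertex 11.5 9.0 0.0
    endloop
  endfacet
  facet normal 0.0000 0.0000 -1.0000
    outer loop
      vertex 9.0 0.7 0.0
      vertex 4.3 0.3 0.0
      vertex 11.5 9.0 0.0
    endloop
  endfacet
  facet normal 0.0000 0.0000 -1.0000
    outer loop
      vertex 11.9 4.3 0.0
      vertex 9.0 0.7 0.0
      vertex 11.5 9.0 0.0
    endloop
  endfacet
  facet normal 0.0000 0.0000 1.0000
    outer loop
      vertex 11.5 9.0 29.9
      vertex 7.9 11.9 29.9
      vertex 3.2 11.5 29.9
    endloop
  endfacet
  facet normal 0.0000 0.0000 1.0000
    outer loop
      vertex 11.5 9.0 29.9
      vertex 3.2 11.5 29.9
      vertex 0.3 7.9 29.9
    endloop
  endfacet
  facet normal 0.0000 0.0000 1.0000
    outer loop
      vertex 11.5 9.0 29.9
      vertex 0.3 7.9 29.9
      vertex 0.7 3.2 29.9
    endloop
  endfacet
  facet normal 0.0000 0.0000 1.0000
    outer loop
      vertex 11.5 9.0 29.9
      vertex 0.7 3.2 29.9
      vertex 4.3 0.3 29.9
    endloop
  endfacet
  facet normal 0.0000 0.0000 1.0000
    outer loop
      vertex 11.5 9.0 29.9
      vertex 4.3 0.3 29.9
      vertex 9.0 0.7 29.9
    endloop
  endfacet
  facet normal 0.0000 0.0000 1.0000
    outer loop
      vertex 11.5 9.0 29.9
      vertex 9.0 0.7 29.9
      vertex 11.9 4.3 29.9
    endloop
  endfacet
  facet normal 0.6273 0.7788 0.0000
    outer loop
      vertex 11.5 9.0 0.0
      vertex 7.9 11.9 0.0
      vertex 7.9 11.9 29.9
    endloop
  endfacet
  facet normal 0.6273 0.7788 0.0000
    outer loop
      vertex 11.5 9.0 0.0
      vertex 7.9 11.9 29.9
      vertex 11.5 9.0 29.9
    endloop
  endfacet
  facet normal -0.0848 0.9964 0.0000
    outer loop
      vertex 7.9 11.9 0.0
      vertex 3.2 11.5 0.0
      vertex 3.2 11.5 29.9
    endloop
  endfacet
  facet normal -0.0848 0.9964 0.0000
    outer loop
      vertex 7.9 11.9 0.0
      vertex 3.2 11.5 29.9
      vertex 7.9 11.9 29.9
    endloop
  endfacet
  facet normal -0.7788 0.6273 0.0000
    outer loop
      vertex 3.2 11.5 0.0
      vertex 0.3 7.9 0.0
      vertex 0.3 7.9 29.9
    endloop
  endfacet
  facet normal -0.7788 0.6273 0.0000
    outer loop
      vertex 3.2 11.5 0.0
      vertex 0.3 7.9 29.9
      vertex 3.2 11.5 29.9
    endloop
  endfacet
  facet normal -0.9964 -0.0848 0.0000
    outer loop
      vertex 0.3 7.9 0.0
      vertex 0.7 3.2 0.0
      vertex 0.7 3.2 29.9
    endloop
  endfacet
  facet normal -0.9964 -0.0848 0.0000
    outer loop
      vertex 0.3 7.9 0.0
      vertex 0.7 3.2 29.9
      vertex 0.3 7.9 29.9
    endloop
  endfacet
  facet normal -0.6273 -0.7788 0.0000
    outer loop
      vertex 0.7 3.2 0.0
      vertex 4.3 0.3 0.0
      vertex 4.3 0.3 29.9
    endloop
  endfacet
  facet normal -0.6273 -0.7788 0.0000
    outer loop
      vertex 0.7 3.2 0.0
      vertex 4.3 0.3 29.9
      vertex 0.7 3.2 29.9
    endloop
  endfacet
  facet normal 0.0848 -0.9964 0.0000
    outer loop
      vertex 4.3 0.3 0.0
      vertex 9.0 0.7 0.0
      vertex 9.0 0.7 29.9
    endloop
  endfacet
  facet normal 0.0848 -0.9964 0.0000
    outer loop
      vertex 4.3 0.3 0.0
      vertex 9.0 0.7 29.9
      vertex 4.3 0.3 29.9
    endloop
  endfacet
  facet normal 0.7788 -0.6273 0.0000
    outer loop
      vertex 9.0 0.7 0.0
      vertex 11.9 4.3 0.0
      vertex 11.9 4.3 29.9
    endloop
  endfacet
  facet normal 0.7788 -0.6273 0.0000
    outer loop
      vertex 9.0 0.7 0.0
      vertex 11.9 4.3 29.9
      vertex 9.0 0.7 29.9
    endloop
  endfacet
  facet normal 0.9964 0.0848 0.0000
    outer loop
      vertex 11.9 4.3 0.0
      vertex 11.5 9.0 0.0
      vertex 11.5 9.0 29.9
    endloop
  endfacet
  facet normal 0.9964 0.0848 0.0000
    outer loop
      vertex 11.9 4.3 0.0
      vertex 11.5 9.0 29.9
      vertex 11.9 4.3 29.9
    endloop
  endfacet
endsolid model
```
; perimeter-only toolpath
G21 ; units = mm
G90 ; absolute positioning
G28 ; home
; layer 1
G0 Z6.0
G0 X11.5 Y9.0
G1 X7.9 Y11.9
G1 X3.2 Y11.5
G1 X0.3 Y7.9
G1 X0.7 Y3.2
G1 X4.3 Y0.3
G1 X9.0 Y0.7
G1 X11.9 Y4.3
G1 X11.5 Y9.0
; layer 2
G0 Z12.0
G0 X11.5 Y9.0
G1 X7.9 Y11.9
G1 X3.2 Y11.5
G1 X0.3 Y7.9
G1 X0.7 Y3.2
G1 X4.3 Y0.3
G1 X9.0 Y0.7
G1 X11.9 Y4.3
G1 X11.5 Y9.0
; layer 3
G0 Z17.9
G0 X11.5 Y9.0
G1 X7.9 Y11.9
G1 X3.2 Y11.5
G1 X0.3 Y7.9
G1 X0.7 Y3.2
G1 X4.3 Y0.3
G1 X9.0 Y0.7
G1 X11.9 Y4.3
G1 X11.5 Y9.0
; layer 4
G0 Z23.9
G0 X11.5 Y9.0
G1 X7.9 Y11.9
G1 X3.2 Y11.5
G1 X0.3 Y7.9
G1 X0.7 Y3.2
G1 X4.3 Y0.3
G1 X9.0 Y0.7
G1 X11.9 Y4.3
G1 X11.5 Y9.0
; layer 5
G0 Z29.9
G0 X11.5 Y9.0
G1 X7.9 Y11.9
G1 X3.2 Y11.5
G1 X0.3 Y7.9
G1 X0.7 Y3.2
G1 X4.3 Y0.3
G1 X9.0 Y0.7
G1 X11.9 Y4.3
G1 X11.5 Y9.0
M2 ; end

The solid is a regular 8-sided prism (a cylinder approximated with 8 flat sides), circumscribed radius ≈ 6.1 mm, height ≈ 29.9 mm. Slicing at Δz = 6.0 mm — 5 equal slices spanning the solid's height, so layer i sits at z = i·h/5 — gives 5 non-empty perimeters. Each is a 8-segment closed polygon; G0 lifts to the layer z and rapids to the start vertex, then G1 traces the edges.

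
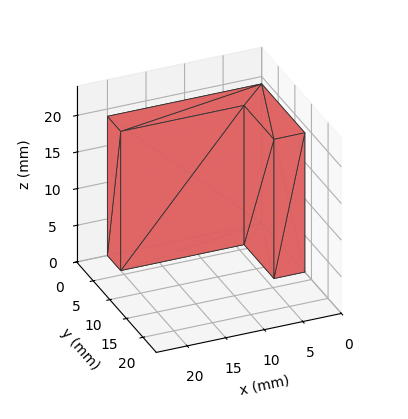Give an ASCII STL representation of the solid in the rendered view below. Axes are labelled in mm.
Reading the render: the shape is an L-shaped prism: outer 20 × 13 mm, arm thicknesses ≈ 4 mm (horizontal) and 4 mm (vertical), extruded 19 mm in z (dimensions read to the nearest mm from the axis ticks). For the STL, each face is triangulated and given an outward normal.

solid part
  facet normal 0.0000 0.0000 -1.0000
    outer loop
      vertex 20.0 4.0 0.0
      vertex 20.0 0.0 0.0
      vertex 0.0 0.0 0.0
    endloop
  endfacet
  facet normal 0.0000 0.0000 -1.0000
    outer loop
      vertex 4.0 4.0 0.0
      vertex 20.0 4.0 0.0
      vertex 0.0 0.0 0.0
    endloop
  endfacet
  facet normal 0.0000 0.0000 -1.0000
    outer loop
      vertex 4.0 13.0 0.0
      vertex 4.0 4.0 0.0
      vertex 0.0 0.0 0.0
    endloop
  endfacet
  facet normal 0.0000 0.0000 -1.0000
    outer loop
      vertex 0.0 13.0 0.0
      vertex 4.0 13.0 0.0
      vertex 0.0 0.0 0.0
    endloop
  endfacet
  facet normal 0.0000 0.0000 1.0000
    outer loop
      vertex 0.0 0.0 19.0
      vertex 20.0 0.0 19.0
      vertex 20.0 4.0 19.0
    endloop
  endfacet
  facet normal 0.0000 0.0000 1.0000
    outer loop
      vertex 0.0 0.0 19.0
      vertex 20.0 4.0 19.0
      vertex 4.0 4.0 19.0
    endloop
  endfacet
  facet normal 0.0000 0.0000 1.0000
    outer loop
      vertex 0.0 0.0 19.0
      vertex 4.0 4.0 19.0
      vertex 4.0 13.0 19.0
    endloop
  endfacet
  facet normal 0.0000 0.0000 1.0000
    outer loop
      vertex 0.0 0.0 19.0
      vertex 4.0 13.0 19.0
      vertex 0.0 13.0 19.0
    endloop
  endfacet
  facet normal 0.0000 -1.0000 0.0000
    outer loop
      vertex 0.0 0.0 0.0
      vertex 20.0 0.0 0.0
      vertex 20.0 0.0 19.0
    endloop
  endfacet
  facet normal 0.0000 -1.0000 0.0000
    outer loop
      vertex 0.0 0.0 0.0
      vertex 20.0 0.0 19.0
      vertex 0.0 0.0 19.0
    endloop
  endfacet
  facet normal 1.0000 0.0000 0.0000
    outer loop
      vertex 20.0 0.0 0.0
      vertex 20.0 4.0 0.0
      vertex 20.0 4.0 19.0
    endloop
  endfacet
  facet normal 1.0000 0.0000 0.0000
    outer loop
      vertex 20.0 0.0 0.0
      vertex 20.0 4.0 19.0
      vertex 20.0 0.0 19.0
    endloop
  endfacet
  facet normal 0.0000 1.0000 0.0000
    outer loop
      vertex 20.0 4.0 0.0
      vertex 4.0 4.0 0.0
      vertex 4.0 4.0 19.0
    endloop
  endfacet
  facet normal 0.0000 1.0000 0.0000
    outer loop
      vertex 20.0 4.0 0.0
      vertex 4.0 4.0 19.0
      vertex 20.0 4.0 19.0
    endloop
  endfacet
  facet normal 1.0000 0.0000 0.0000
    outer loop
      vertex 4.0 4.0 0.0
      vertex 4.0 13.0 0.0
      vertex 4.0 13.0 19.0
    endloop
  endfacet
  facet normal 1.0000 0.0000 0.0000
    outer loop
      vertex 4.0 4.0 0.0
      vertex 4.0 13.0 19.0
      vertex 4.0 4.0 19.0
    endloop
  endfacet
  facet normal 0.0000 1.0000 0.0000
    outer loop
      vertex 4.0 13.0 0.0
      vertex 0.0 13.0 0.0
      vertex 0.0 13.0 19.0
    endloop
  endfacet
  facet normal 0.0000 1.0000 0.0000
    outer loop
      vertex 4.0 13.0 0.0
      vertex 0.0 13.0 19.0
      vertex 4.0 13.0 19.0
    endloop
  endfacet
  facet normal -1.0000 0.0000 0.0000
    outer loop
      vertex 0.0 13.0 0.0
      vertex 0.0 0.0 0.0
      vertex 0.0 0.0 19.0
    endloop
  endfacet
  facet normal -1.0000 0.0000 0.0000
    outer loop
      vertex 0.0 13.0 0.0
      vertex 0.0 0.0 19.0
      vertex 0.0 13.0 19.0
    endloop
  endfacet
endsolid part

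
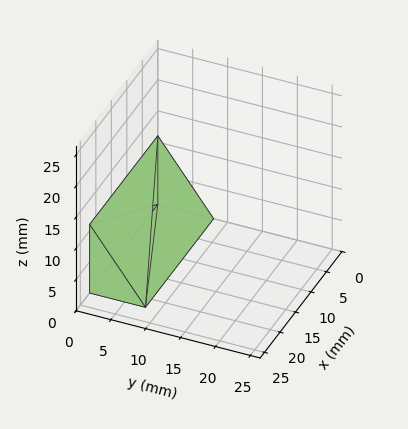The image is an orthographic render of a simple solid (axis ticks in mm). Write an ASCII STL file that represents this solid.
Reading the render: the shape is a wedge (ramp): 22 × 8 mm base, rising to 11 mm along the y=0 edge and sloping linearly to z=0 at y=8 (dimensions read to the nearest mm from the axis ticks). For the STL, each face is triangulated and given an outward normal.

solid part
  facet normal 0.0000 0.0000 -1.0000
    outer loop
      vertex 22.00 8.00 0.00
      vertex 22.00 0.00 0.00
      vertex 0.00 0.00 0.00
    endloop
  endfacet
  facet normal 0.0000 0.0000 -1.0000
    outer loop
      vertex 0.00 8.00 0.00
      vertex 22.00 8.00 0.00
      vertex 0.00 0.00 0.00
    endloop
  endfacet
  facet normal 0.0000 -1.0000 0.0000
    outer loop
      vertex 0.00 0.00 0.00
      vertex 22.00 0.00 0.00
      vertex 22.00 0.00 11.00
    endloop
  endfacet
  facet normal 0.0000 -1.0000 0.0000
    outer loop
      vertex 0.00 0.00 0.00
      vertex 22.00 0.00 11.00
      vertex 0.00 0.00 11.00
    endloop
  endfacet
  facet normal 0.0000 0.8087 0.5882
    outer loop
      vertex 0.00 0.00 11.00
      vertex 22.00 0.00 11.00
      vertex 22.00 8.00 0.00
    endloop
  endfacet
  facet normal 0.0000 0.8087 0.5882
    outer loop
      vertex 0.00 0.00 11.00
      vertex 22.00 8.00 0.00
      vertex 0.00 8.00 0.00
    endloop
  endfacet
  facet normal -1.0000 0.0000 0.0000
    outer loop
      vertex 0.00 0.00 11.00
      vertex 0.00 8.00 0.00
      vertex 0.00 0.00 0.00
    endloop
  endfacet
  facet normal 1.0000 0.0000 0.0000
    outer loop
      vertex 22.00 0.00 0.00
      vertex 22.00 8.00 0.00
      vertex 22.00 0.00 11.00
    endloop
  endfacet
endsolid part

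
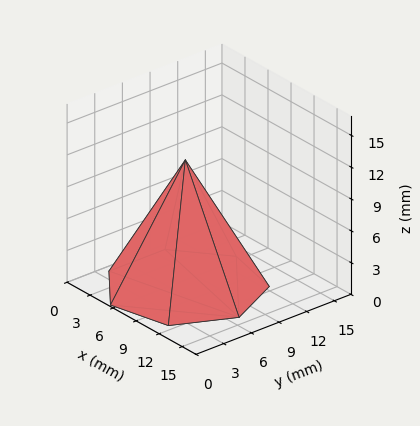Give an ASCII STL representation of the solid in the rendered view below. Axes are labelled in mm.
Reading the render: the shape is a regular 7-sided pyramid, base circumscribed radius ≈ 7 mm, apex at z ≈ 12 mm (dimensions read to the nearest mm from the axis ticks). For the STL, each face is triangulated and given an outward normal.

solid part
  facet normal 0.0000 0.0000 -1.0000
    outer loop
      vertex 5.442 13.824 0.000
      vertex 11.364 12.473 0.000
      vertex 14.000 7.000 0.000
    endloop
  endfacet
  facet normal 0.0000 0.0000 -1.0000
    outer loop
      vertex 0.693 10.037 0.000
      vertex 5.442 13.824 0.000
      vertex 14.000 7.000 0.000
    endloop
  endfacet
  facet normal 0.0000 0.0000 -1.0000
    outer loop
      vertex 0.693 3.963 0.000
      vertex 0.693 10.037 0.000
      vertex 14.000 7.000 0.000
    endloop
  endfacet
  facet normal 0.0000 0.0000 -1.0000
    outer loop
      vertex 5.442 0.176 0.000
      vertex 0.693 3.963 0.000
      vertex 14.000 7.000 0.000
    endloop
  endfacet
  facet normal 0.0000 0.0000 -1.0000
    outer loop
      vertex 11.364 1.527 0.000
      vertex 5.442 0.176 0.000
      vertex 14.000 7.000 0.000
    endloop
  endfacet
  facet normal 0.7975 0.3841 0.4652
    outer loop
      vertex 14.000 7.000 0.000
      vertex 11.364 12.473 0.000
      vertex 7.000 7.000 12.000
    endloop
  endfacet
  facet normal 0.1969 0.8630 0.4652
    outer loop
      vertex 11.364 12.473 0.000
      vertex 5.442 13.824 0.000
      vertex 7.000 7.000 12.000
    endloop
  endfacet
  facet normal -0.5519 0.6921 0.4652
    outer loop
      vertex 5.442 13.824 0.000
      vertex 0.693 10.037 0.000
      vertex 7.000 7.000 12.000
    endloop
  endfacet
  facet normal -0.8852 0.0000 0.4652
    outer loop
      vertex 0.693 10.037 0.000
      vertex 0.693 3.963 0.000
      vertex 7.000 7.000 12.000
    endloop
  endfacet
  facet normal -0.5519 -0.6921 0.4652
    outer loop
      vertex 0.693 3.963 0.000
      vertex 5.442 0.176 0.000
      vertex 7.000 7.000 12.000
    endloop
  endfacet
  facet normal 0.1969 -0.8630 0.4652
    outer loop
      vertex 5.442 0.176 0.000
      vertex 11.364 1.527 0.000
      vertex 7.000 7.000 12.000
    endloop
  endfacet
  facet normal 0.7975 -0.3841 0.4652
    outer loop
      vertex 11.364 1.527 0.000
      vertex 14.000 7.000 0.000
      vertex 7.000 7.000 12.000
    endloop
  endfacet
endsolid part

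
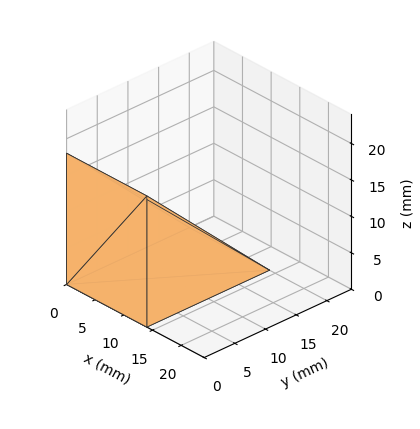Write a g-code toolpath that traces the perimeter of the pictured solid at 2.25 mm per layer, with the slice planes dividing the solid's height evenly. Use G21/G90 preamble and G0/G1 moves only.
Reading the render: the shape is a wedge (ramp): 14 × 20 mm base, rising to 18 mm along the y=0 edge and sloping linearly to z=0 at y=20 (dimensions read to the nearest mm from the axis ticks). For the g-code, the solid's height is divided into equal slices at the stated Δz and each level perimeter traced with G1 moves after a G0 lift.

; perimeter-only toolpath
G21 ; units = mm
G90 ; absolute positioning
G28 ; home
; layer 1
G0 Z2.25
G0 X0.00 Y0.00
G1 X14.00 Y0.00
G1 X14.00 Y17.50
G1 X0.00 Y17.50
G1 X0.00 Y0.00
; layer 2
G0 Z4.50
G0 X0.00 Y0.00
G1 X14.00 Y0.00
G1 X14.00 Y15.00
G1 X0.00 Y15.00
G1 X0.00 Y0.00
; layer 3
G0 Z6.75
G0 X0.00 Y0.00
G1 X14.00 Y0.00
G1 X14.00 Y12.50
G1 X0.00 Y12.50
G1 X0.00 Y0.00
; layer 4
G0 Z9.00
G0 X0.00 Y0.00
G1 X14.00 Y0.00
G1 X14.00 Y10.00
G1 X0.00 Y10.00
G1 X0.00 Y0.00
; layer 5
G0 Z11.25
G0 X0.00 Y0.00
G1 X14.00 Y0.00
G1 X14.00 Y7.50
G1 X0.00 Y7.50
G1 X0.00 Y0.00
; layer 6
G0 Z13.50
G0 X0.00 Y0.00
G1 X14.00 Y0.00
G1 X14.00 Y5.00
G1 X0.00 Y5.00
G1 X0.00 Y0.00
; layer 7
G0 Z15.75
G0 X0.00 Y0.00
G1 X14.00 Y0.00
G1 X14.00 Y2.50
G1 X0.00 Y2.50
G1 X0.00 Y0.00
M2 ; end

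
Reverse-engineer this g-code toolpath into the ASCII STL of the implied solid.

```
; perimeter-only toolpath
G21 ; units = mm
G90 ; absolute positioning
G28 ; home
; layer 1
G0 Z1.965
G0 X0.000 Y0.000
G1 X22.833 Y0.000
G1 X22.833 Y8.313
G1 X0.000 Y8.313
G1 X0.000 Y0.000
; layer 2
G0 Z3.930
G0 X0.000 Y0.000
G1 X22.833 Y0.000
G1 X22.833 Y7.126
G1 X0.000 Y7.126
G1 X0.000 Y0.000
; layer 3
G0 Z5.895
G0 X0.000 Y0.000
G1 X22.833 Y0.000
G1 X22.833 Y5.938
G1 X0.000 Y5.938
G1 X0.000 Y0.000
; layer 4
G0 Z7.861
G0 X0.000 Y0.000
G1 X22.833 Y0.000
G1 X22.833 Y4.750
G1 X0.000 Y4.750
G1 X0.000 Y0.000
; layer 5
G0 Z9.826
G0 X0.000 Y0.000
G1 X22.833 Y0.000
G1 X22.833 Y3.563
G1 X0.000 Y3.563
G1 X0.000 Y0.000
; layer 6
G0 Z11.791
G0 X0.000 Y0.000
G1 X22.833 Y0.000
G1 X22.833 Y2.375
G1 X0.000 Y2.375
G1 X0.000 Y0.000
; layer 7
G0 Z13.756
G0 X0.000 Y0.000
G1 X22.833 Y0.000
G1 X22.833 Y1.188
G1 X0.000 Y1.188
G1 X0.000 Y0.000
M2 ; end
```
solid part
  facet normal 0.0000 0.0000 -1.0000
    outer loop
      vertex 22.833 9.501 0.000
      vertex 22.833 0.000 0.000
      vertex 0.000 0.000 0.000
    endloop
  endfacet
  facet normal 0.0000 0.0000 -1.0000
    outer loop
      vertex 0.000 9.501 0.000
      vertex 22.833 9.501 0.000
      vertex 0.000 0.000 0.000
    endloop
  endfacet
  facet normal 0.0000 -1.0000 0.0000
    outer loop
      vertex 0.000 0.000 0.000
      vertex 22.833 0.000 0.000
      vertex 22.833 0.000 15.721
    endloop
  endfacet
  facet normal 0.0000 -1.0000 0.0000
    outer loop
      vertex 0.000 0.000 0.000
      vertex 22.833 0.000 15.721
      vertex 0.000 0.000 15.721
    endloop
  endfacet
  facet normal 0.0000 0.8558 0.5172
    outer loop
      vertex 0.000 0.000 15.721
      vertex 22.833 0.000 15.721
      vertex 22.833 9.501 0.000
    endloop
  endfacet
  facet normal 0.0000 0.8558 0.5172
    outer loop
      vertex 0.000 0.000 15.721
      vertex 22.833 9.501 0.000
      vertex 0.000 9.501 0.000
    endloop
  endfacet
  facet normal -1.0000 0.0000 0.0000
    outer loop
      vertex 0.000 0.000 15.721
      vertex 0.000 9.501 0.000
      vertex 0.000 0.000 0.000
    endloop
  endfacet
  facet normal 1.0000 0.0000 0.0000
    outer loop
      vertex 22.833 0.000 0.000
      vertex 22.833 9.501 0.000
      vertex 22.833 0.000 15.721
    endloop
  endfacet
endsolid part

The G0 Z moves step by Δz≈1.965 mm. The G1 loops shrink linearly with z, so the solid tapers from its base footprint up to z≈15.7. Closing with a flat bottom cap and the tapered top and triangulating gives 8 facets — a wedge (ramp): 22.8 × 9.5 mm base, rising to 15.7 mm along the y=0 edge and sloping linearly to z=0 at y=9.5.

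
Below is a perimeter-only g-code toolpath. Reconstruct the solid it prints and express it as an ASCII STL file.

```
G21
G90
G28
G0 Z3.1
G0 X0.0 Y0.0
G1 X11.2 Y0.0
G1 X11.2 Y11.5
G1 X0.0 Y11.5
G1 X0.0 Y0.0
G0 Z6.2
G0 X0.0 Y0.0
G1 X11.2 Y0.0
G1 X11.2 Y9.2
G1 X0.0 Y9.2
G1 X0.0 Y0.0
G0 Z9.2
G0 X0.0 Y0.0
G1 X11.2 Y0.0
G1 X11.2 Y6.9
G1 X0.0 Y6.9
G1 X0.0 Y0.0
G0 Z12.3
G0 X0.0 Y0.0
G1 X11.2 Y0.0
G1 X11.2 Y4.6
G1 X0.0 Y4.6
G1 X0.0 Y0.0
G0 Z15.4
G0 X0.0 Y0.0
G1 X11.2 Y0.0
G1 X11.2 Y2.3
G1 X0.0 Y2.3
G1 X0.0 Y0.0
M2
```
solid part
  facet normal 0.0000 0.0000 -1.0000
    outer loop
      vertex 11.2 13.8 0.0
      vertex 11.2 0.0 0.0
      vertex 0.0 0.0 0.0
    endloop
  endfacet
  facet normal 0.0000 0.0000 -1.0000
    outer loop
      vertex 0.0 13.8 0.0
      vertex 11.2 13.8 0.0
      vertex 0.0 0.0 0.0
    endloop
  endfacet
  facet normal 0.0000 -1.0000 0.0000
    outer loop
      vertex 0.0 0.0 0.0
      vertex 11.2 0.0 0.0
      vertex 11.2 0.0 18.5
    endloop
  endfacet
  facet normal 0.0000 -1.0000 0.0000
    outer loop
      vertex 0.0 0.0 0.0
      vertex 11.2 0.0 18.5
      vertex 0.0 0.0 18.5
    endloop
  endfacet
  facet normal 0.0000 0.8016 0.5979
    outer loop
      vertex 0.0 0.0 18.5
      vertex 11.2 0.0 18.5
      vertex 11.2 13.8 0.0
    endloop
  endfacet
  facet normal 0.0000 0.8016 0.5979
    outer loop
      vertex 0.0 0.0 18.5
      vertex 11.2 13.8 0.0
      vertex 0.0 13.8 0.0
    endloop
  endfacet
  facet normal -1.0000 0.0000 0.0000
    outer loop
      vertex 0.0 0.0 18.5
      vertex 0.0 13.8 0.0
      vertex 0.0 0.0 0.0
    endloop
  endfacet
  facet normal 1.0000 0.0000 0.0000
    outer loop
      vertex 11.2 0.0 0.0
      vertex 11.2 13.8 0.0
      vertex 11.2 0.0 18.5
    endloop
  endfacet
endsolid part

The G0 Z moves step by Δz≈3.1 mm. The G1 loops shrink linearly with z, so the solid tapers from its base footprint up to z≈18.5. Closing with a flat bottom cap and the tapered top and triangulating gives 8 facets — a wedge (ramp): 11.2 × 13.8 mm base, rising to 18.5 mm along the y=0 edge and sloping linearly to z=0 at y=13.8.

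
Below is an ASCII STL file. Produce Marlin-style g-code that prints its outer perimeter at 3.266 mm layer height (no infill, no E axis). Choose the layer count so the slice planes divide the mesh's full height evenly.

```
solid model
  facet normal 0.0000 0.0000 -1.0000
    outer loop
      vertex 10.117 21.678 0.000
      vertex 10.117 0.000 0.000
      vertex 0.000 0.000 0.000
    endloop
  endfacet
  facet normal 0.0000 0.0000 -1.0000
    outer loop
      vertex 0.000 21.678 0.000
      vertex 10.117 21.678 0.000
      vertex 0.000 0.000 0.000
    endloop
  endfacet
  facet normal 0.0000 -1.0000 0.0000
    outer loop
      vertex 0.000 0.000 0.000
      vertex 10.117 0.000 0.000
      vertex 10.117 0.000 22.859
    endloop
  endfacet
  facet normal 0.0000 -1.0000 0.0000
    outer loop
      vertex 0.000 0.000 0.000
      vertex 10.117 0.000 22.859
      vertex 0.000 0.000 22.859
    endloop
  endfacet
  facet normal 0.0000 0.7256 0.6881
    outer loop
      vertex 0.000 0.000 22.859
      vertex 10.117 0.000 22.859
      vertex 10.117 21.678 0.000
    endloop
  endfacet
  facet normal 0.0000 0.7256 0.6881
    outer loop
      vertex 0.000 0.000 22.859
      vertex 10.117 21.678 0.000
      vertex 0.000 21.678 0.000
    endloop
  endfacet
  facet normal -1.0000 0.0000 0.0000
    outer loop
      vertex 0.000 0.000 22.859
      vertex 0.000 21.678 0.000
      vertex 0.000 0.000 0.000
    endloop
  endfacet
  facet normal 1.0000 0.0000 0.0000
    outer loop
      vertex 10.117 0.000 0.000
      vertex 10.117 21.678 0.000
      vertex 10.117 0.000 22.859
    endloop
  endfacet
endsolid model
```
; perimeter-only toolpath
G21 ; units = mm
G90 ; absolute positioning
G28 ; home
; layer 1
G0 Z3.266
G0 X0.000 Y0.000
G1 X10.117 Y0.000
G1 X10.117 Y18.581
G1 X0.000 Y18.581
G1 X0.000 Y0.000
; layer 2
G0 Z6.531
G0 X0.000 Y0.000
G1 X10.117 Y0.000
G1 X10.117 Y15.484
G1 X0.000 Y15.484
G1 X0.000 Y0.000
; layer 3
G0 Z9.797
G0 X0.000 Y0.000
G1 X10.117 Y0.000
G1 X10.117 Y12.387
G1 X0.000 Y12.387
G1 X0.000 Y0.000
; layer 4
G0 Z13.062
G0 X0.000 Y0.000
G1 X10.117 Y0.000
G1 X10.117 Y9.291
G1 X0.000 Y9.291
G1 X0.000 Y0.000
; layer 5
G0 Z16.328
G0 X0.000 Y0.000
G1 X10.117 Y0.000
G1 X10.117 Y6.194
G1 X0.000 Y6.194
G1 X0.000 Y0.000
; layer 6
G0 Z19.593
G0 X0.000 Y0.000
G1 X10.117 Y0.000
G1 X10.117 Y3.097
G1 X0.000 Y3.097
G1 X0.000 Y0.000
M2 ; end

The solid is a wedge (ramp): 10.1 × 21.7 mm base, rising to 22.9 mm along the y=0 edge and sloping linearly to z=0 at y=21.7. Slicing at Δz = 3.266 mm — 7 equal slices spanning the solid's height, so layer i sits at z = i·h/7 — gives 6 non-empty perimeters. Each is a 4-segment closed polygon; G0 lifts to the layer z and rapids to the start vertex, then G1 traces the edges. The cross-section shrinks linearly with z (the slice at the apex is degenerate and omitted).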